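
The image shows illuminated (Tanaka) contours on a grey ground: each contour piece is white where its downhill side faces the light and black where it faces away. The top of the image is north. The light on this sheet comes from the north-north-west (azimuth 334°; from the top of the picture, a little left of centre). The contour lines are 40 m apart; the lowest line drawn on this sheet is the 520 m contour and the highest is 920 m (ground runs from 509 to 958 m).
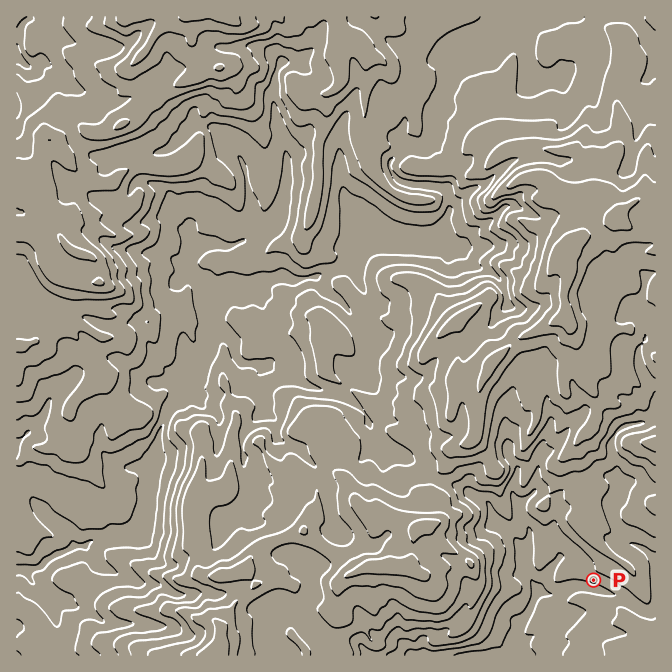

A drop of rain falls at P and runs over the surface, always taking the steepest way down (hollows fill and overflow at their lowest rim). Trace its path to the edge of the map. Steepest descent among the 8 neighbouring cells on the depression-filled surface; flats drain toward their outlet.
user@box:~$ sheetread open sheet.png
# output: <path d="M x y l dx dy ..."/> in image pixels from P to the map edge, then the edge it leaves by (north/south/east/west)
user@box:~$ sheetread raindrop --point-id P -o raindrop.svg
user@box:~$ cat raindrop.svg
<path d="M594 580l0 8-4-1-5 0-1-2-10 0-17 9-17 0-6 6-2 4 0 3-4 7-4 4 0 2-4 4-3 6 0 4-2 1 0 5-1 2 0 13"/>
exit: south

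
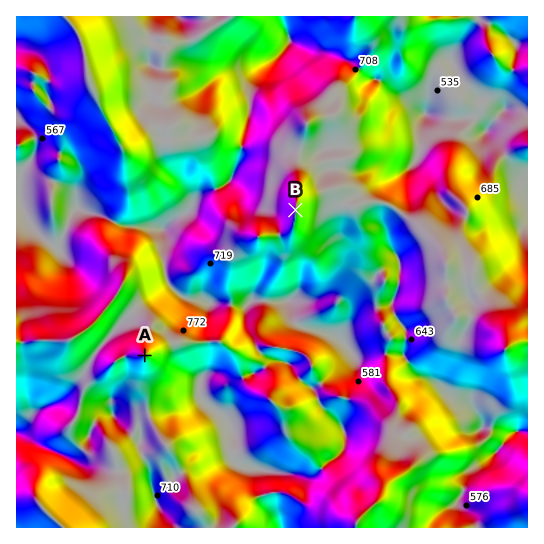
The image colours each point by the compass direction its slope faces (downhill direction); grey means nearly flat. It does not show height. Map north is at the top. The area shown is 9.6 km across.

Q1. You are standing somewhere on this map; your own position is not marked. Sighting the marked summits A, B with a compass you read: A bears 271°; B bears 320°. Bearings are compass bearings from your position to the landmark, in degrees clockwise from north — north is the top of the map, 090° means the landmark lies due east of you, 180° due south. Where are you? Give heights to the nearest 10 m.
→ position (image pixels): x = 421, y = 360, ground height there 640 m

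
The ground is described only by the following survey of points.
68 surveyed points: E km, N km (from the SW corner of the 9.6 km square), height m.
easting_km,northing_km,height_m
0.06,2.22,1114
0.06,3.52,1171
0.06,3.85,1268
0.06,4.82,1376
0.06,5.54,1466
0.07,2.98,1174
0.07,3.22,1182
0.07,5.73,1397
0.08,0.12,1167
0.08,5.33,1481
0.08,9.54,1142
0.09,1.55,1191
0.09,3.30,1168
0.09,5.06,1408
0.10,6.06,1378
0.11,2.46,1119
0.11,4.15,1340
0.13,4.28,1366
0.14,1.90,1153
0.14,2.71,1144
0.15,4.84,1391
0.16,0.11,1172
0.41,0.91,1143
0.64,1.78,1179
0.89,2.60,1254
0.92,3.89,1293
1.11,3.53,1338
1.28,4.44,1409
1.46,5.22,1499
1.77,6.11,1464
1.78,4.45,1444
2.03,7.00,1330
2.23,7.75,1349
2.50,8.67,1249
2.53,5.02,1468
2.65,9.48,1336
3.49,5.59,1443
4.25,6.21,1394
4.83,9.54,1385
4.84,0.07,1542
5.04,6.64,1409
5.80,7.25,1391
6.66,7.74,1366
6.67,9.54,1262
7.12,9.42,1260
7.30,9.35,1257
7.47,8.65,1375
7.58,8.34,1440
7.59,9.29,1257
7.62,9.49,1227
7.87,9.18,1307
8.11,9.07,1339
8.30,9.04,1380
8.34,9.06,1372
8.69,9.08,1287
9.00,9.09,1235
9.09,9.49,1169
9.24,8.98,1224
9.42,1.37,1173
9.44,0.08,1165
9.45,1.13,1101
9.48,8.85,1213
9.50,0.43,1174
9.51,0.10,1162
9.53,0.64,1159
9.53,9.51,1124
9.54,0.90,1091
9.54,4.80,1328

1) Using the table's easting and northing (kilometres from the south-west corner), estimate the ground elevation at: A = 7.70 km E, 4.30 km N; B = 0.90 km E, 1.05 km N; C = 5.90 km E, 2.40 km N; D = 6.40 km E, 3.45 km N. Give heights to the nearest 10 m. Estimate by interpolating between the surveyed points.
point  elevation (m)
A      1380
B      1190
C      1490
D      1530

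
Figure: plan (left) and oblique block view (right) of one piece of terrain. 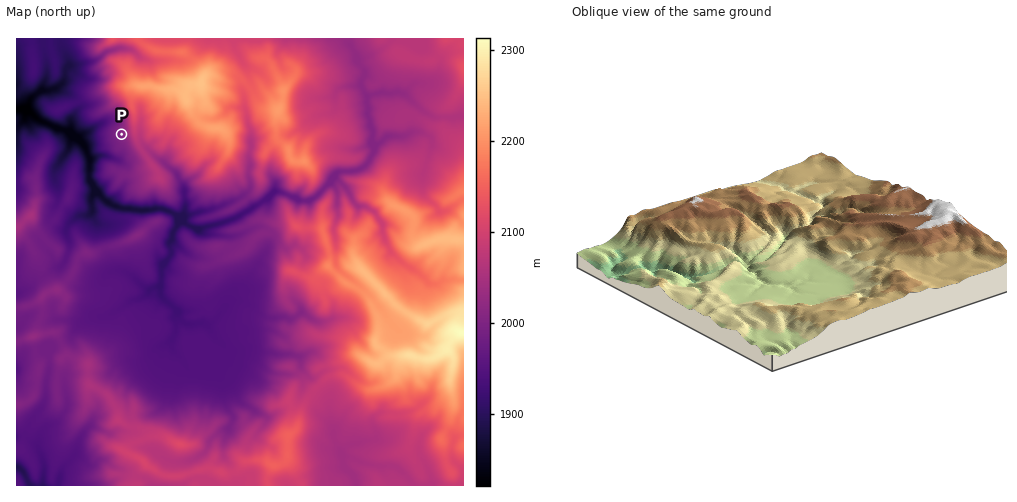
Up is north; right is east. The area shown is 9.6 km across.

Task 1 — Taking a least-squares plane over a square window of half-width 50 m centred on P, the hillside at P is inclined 7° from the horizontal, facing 246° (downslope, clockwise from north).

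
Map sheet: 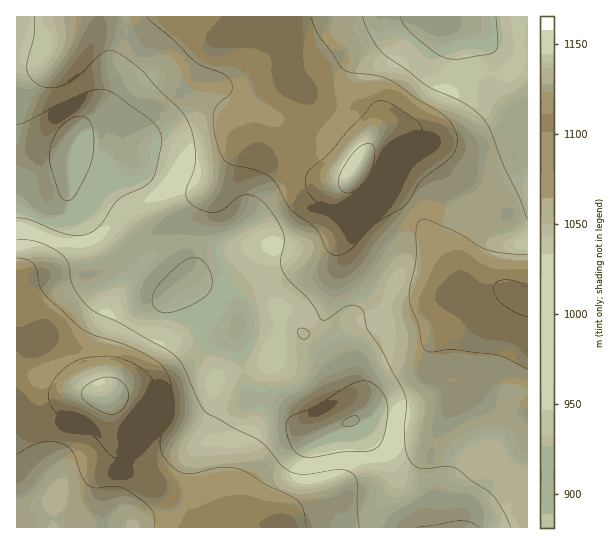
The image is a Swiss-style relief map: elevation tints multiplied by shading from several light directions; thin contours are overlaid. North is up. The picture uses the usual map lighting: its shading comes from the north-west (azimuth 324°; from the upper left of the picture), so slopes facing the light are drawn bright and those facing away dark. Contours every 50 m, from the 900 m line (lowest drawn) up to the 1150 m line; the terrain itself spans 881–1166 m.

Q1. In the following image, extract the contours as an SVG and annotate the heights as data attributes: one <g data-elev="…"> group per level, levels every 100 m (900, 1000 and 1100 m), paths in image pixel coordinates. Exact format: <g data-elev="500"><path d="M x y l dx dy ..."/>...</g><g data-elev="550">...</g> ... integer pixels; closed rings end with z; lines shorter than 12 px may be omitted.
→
<g data-elev="900"><path d="M345 426l-3-3 6-5 7-2 4 2-1 4-3 3z"/><path d="M67 201l-5-3-4-8-8-25 0-15 4-13 8-12 10-7 10-2 6 3 4 8 2 14-1 14-4 15-11 21-5 7z"/></g><g data-elev="1000"><path d="M359 527l-2-18 0-26-1-5-3-4-6-3-8-1-38 4-8-1-7-4-27-28-24-12-30-18-6-8-16-37-10-12-54-31-23-10-9-7-13-19-3-8-3-16-7-9-10-7-13-5-21-3"/><path d="M301 338l2 1 4-1 2-4 0-3-4-2-6 0-1 4z"/><path d="M527 219l-8-22-16-34-12-32-7-12-17-14-40-19-42-31-13-16-10-22"/><path d="M34 17l0 18-7 31 1 7 4 6 6 6 8 3 8 0 9-3 13-7 23-23 10-5 10 3 22 16 18 21 22 20 9 17 4 16 1 16-1 11-8 20 0 5 2 6 11 8 12 4 11-3 15-12 8-3 10 2 10 7 11 15 8 15 0 9-4 19 3 9 6 10 22 21 10 17 2 1 4-1 15-11 8-3 8 1 5 5 4 18 15 21 23 45 2 11-2 36 2 12 4 8 4 4 6 2 26-2 11 3 35 26 10 15 8 17"/></g><g data-elev="1100"><path d="M123 461l4-1 4-3 7-22 16-27 2-14-3-13-4-7-7-5-12-7-11-4-22-1-12 1-10 3-13 10-9 11-5 12 2 11 10 10 31 19 20 22z"/><path d="M527 287l-12-6-10-1-8 2-4 7 3 8 7 8 12 7 12 5"/><path d="M342 218l5 0 8-4 22-17 9-12 13-29 23-22 0-5-4-7-31-20-8-1-6 3-44 50-18 15-4 5-1 12 4 9 20 17z"/></g>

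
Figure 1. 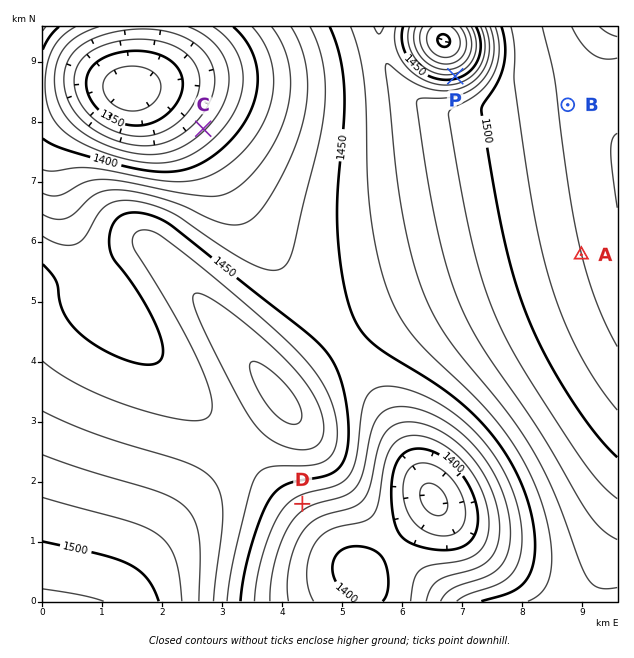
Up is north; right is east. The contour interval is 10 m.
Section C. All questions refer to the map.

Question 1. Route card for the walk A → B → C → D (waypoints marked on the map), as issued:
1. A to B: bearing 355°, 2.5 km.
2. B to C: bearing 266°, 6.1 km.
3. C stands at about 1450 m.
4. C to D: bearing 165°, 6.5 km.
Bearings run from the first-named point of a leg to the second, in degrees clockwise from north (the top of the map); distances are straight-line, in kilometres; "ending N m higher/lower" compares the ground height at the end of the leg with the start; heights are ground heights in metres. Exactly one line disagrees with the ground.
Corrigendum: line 3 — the height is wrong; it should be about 1380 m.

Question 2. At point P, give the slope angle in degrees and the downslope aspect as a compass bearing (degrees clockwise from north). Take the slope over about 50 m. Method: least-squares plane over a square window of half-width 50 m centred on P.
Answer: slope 7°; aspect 345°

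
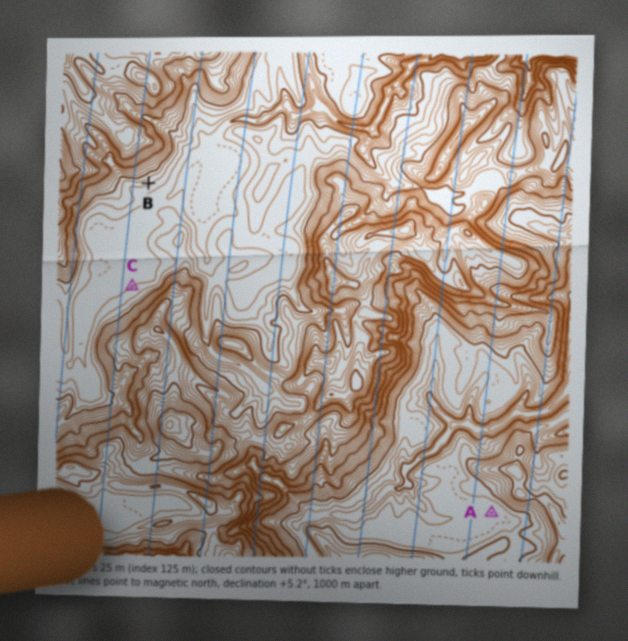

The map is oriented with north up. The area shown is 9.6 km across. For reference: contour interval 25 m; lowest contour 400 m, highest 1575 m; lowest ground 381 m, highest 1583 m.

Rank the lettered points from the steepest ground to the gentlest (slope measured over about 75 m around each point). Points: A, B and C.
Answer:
B C A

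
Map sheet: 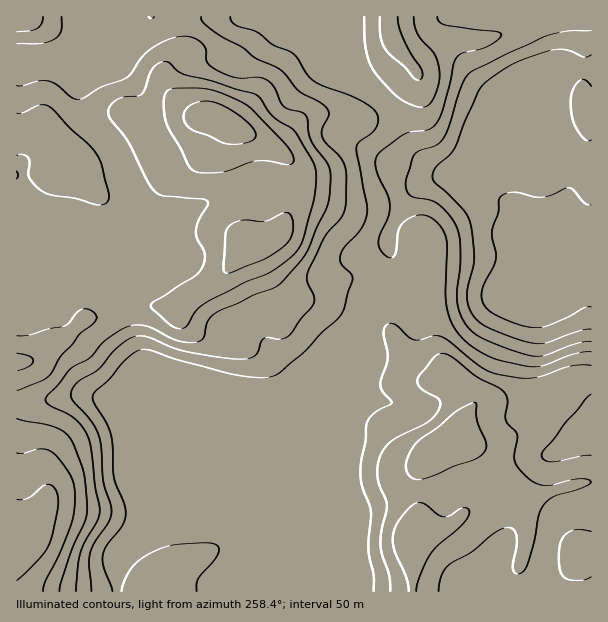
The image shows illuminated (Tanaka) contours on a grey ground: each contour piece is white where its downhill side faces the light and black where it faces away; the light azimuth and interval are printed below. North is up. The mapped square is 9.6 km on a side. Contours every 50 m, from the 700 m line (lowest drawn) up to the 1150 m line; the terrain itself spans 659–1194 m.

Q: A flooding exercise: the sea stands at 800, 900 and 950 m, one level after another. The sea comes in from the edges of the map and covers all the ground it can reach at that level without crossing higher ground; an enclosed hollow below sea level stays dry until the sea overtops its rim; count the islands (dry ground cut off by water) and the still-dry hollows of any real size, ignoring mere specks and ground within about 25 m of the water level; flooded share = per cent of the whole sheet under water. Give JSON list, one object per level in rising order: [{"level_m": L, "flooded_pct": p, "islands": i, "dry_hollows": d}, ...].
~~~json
[{"level_m": 800, "flooded_pct": 13, "islands": 0, "dry_hollows": 0}, {"level_m": 900, "flooded_pct": 42, "islands": 0, "dry_hollows": 0}, {"level_m": 950, "flooded_pct": 57, "islands": 0, "dry_hollows": 0}]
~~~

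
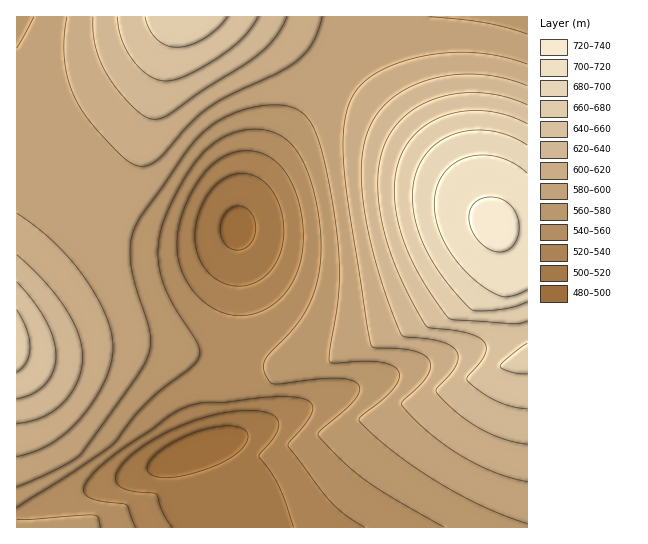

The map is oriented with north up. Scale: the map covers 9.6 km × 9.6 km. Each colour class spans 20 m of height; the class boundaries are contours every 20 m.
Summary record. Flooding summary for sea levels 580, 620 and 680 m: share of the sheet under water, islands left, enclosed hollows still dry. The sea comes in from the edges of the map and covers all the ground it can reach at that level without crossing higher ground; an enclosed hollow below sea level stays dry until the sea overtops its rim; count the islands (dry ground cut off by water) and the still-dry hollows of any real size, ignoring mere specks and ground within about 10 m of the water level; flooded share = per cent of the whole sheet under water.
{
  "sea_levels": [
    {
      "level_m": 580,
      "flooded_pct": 38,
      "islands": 0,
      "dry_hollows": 0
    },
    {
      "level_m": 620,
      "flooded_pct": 74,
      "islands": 0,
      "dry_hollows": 0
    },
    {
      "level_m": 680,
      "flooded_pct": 93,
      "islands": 0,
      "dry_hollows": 0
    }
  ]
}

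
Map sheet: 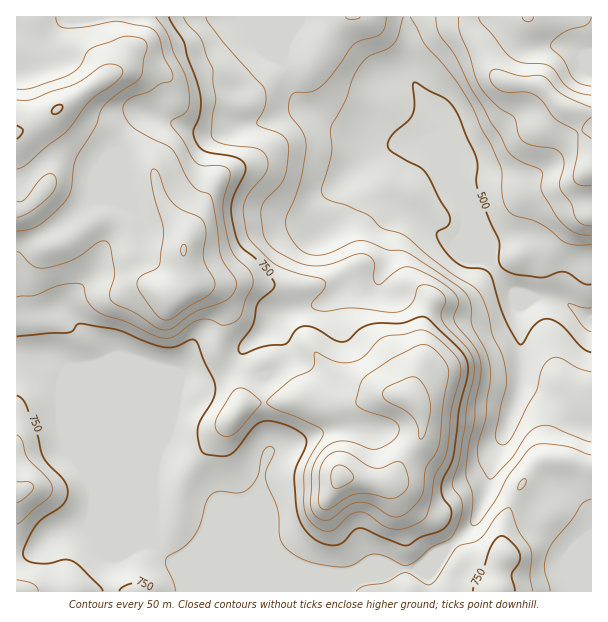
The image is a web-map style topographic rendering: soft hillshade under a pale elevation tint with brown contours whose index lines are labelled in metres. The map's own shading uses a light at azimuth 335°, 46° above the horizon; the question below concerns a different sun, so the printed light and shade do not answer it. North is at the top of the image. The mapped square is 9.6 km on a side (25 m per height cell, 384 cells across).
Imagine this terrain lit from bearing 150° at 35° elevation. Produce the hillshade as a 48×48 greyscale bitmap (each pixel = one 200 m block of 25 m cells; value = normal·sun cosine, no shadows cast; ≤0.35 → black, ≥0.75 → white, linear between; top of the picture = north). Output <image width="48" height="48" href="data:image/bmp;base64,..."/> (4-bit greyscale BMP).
<image width="48" height="48" href="data:image/bmp;base64,Qk32BAAAAAAAAHYAAAAoAAAAMAAAADAAAAABAAQAAAAAAIAEAAATCwAAEwsAABAAAAAAAAAAAAAAABEREQAiIiIAMzMzAERERABVVVUAZmZmAHd3dwCIiIgAmZmZAKqqqgC7u7sAzMzMAN3d3QDu7u4A////AFZ2Z3ZVZ4mIiIiIiIiIiIZndnZViqmZmFVmZ3ZVZ4mIiIiIiJmZmIiIdndWm7qZiHZVZ4h2eJmIiIiIiZq7qZq7l2Zmm7upiKh2Z4iIiJmYiIiIiazMu7vNymVEeJu6mNuYeIiIiJqpiIiIiaztzM3e7rUiV4q7qe3KmYiIiImpiIiId63+283u3uoxWJmrqu7tupiIiImpmIiIdXz/7L3uysxxSJmaqt7typiIiImqmZiIYzjv/czeyZuTOKmZmpu7qZiIiHiqqZmIYxSu7Lu93JmVFpqZmmd3iZiIiHeruqmHYxN6qIir39qWEnqqqXZniIiIiHaKu7qXUQA2ZVab7/yXIDiZmJiIiIiIiHZ5vMuYYwADRUR73/64QARVVZmZmIiIiIdnre26l0ETVlRZze7aYhIzRYmZiIiIiIdle+/cu6hniIdovd7slCRWZ4mZiIiIiIdkNs7tzLqqqrqZvd3ctkVoiYmZiIiIiIh1M3q6qpmZmqqqrO7cyEV4mYiZiIiIiIh3U0d2V3d3d3eInO/syVV4iIiZiIiIiIh3dlZ2RFZ2VVVnm9/sumVnd4mZmZiImZmHmGeIZWZlQ0RXibzLqXVmZpmaqqmZq7uYmoZndndlQ0RFd3iqmXZmZru7u7urze64i6hVZmZlREQ0VUV5mHZndszLqrzMzf/qi9uGVEVmUzIiREaJmGZnd6qqqr3cvP/+u8yoZEVlQyESWJmql2VmeaqpmavLqr//7MzKmHdlVDMje8upmHZnm7vLqHiZmIvv7d3buqmHZlZVaJiJmZmZq6vMuXZndmiru7y6mImYiHZlMzR5q6u7qqvNy5ZnZWeZmImGVDRomXVDIjRoq7u7qZrN3Kh3dmiqmGZlQyEUaHVDNGd4iqqrqpmbzLl3hmeruXVmZlMRNFVFZ4iId5mrzcqIm8qIh2aLupiIiIdTNFVXiZiIiIma3u25iKqYiHZpuqqqmZmGZnZ4mZmImaqqvL3cmImYiHZnq7u7upmIeIiJmZmIiqqYiInNuYiIiId3rdzMy6iHeImZmIiHeZmImXecypiIiIh2ne3dzLmHd4iJmIiHZ4h3q5d6upiIiJl2at3MzLuod3iIiIh2Z4hkebqJupiId4l1NYqru7uph3iIiIh3eaqFRcyqu6mIdniFMjaJq7qqmIiIiIiHibuoZbzMy7qYZmeYZERnmqqqmZmYiIiIiKu5h5rN3LqXZnm7mHdmeJmqqZmZmIiIiImqmGeb3cqZiJvcuqqZiJqqqpmZmYh4mYiaqTNHre3MuqvMuqqrqqu7qpmZmYiJq6mHZhEBSd//3Lu6qpiaq8u7qZmZmZiJu6mFMkMQE3vu3LqZqZiJqrzMupmZmYd4iHd2VYdkMjaby6mZmYh4mavMy6qZmYdmZTNXiJmHZDRoq5iZh4iIiIq83cupmYd2ZlRYmZmHdURWipmZh4iIh3ms3dypmYh3iZmZqomXZUREV4iIiIiIiHibzdyoiIh4iau7qomYZlQzNXd3eIiIiHeKzdyod4iIiau7ug=="/>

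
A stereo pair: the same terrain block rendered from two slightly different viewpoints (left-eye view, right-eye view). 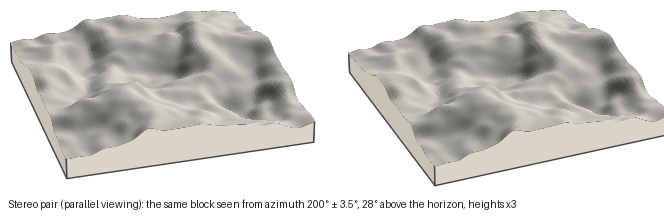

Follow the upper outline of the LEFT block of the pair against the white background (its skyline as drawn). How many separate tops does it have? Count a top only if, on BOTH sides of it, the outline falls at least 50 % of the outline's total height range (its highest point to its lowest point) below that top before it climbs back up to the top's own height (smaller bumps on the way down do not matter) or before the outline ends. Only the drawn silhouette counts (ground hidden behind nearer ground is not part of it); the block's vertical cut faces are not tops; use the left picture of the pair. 0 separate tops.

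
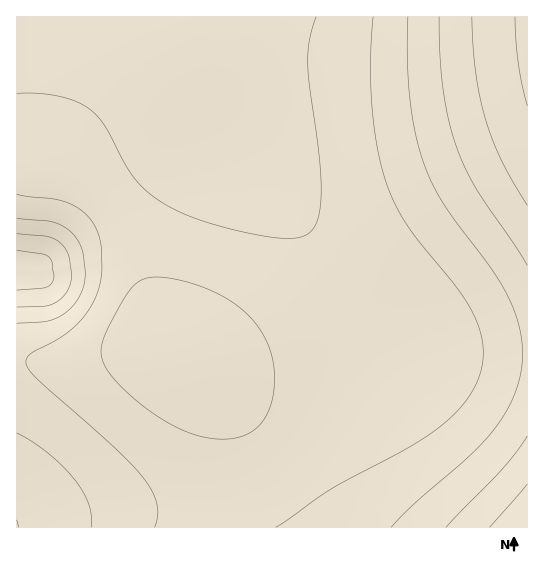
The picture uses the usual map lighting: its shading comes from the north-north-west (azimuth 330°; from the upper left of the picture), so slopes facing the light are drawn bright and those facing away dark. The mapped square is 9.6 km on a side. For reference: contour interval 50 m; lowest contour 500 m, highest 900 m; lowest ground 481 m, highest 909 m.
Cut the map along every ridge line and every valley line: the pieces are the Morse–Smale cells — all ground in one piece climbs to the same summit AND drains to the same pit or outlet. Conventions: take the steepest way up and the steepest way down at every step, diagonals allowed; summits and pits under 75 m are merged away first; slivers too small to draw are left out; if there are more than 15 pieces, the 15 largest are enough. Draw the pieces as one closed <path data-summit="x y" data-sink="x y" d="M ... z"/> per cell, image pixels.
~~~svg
<path data-summit="527 23" data-sink="17 274" d="M527 16l-510 0-1 345 59 2 70-15 18 0 12 3 18 9 24 23 31 38 32 44 5 2 50-48 18-22 27-40 5-14 0-3 4 4 10 4 28 4 100 1z"/><path data-summit="527 527" data-sink="17 274" d="M386 341l-14 29-29 40-45 46-15 11 34 48 12 13 198 0 1-174-101-2-28-4z"/><path data-summit="527 23" data-sink="17 527" d="M163 348l-28 1-60 14-59-1 1 165 42-8 123-14 36-6 28-10 19-9 18-13-35-46-37-44-26-22z"/><path data-summit="527 527" data-sink="17 527" d="M283 468l-37 21-40 12-147 18-34 5-9 3 311 1z"/>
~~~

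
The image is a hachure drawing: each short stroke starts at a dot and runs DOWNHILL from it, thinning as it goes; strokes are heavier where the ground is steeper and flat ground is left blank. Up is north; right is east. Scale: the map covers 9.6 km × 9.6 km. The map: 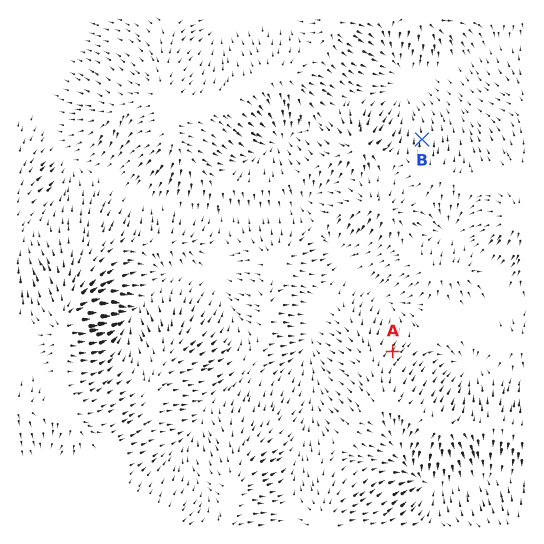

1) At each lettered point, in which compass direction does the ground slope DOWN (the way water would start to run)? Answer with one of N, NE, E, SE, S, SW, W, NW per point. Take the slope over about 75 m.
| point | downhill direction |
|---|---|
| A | NE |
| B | N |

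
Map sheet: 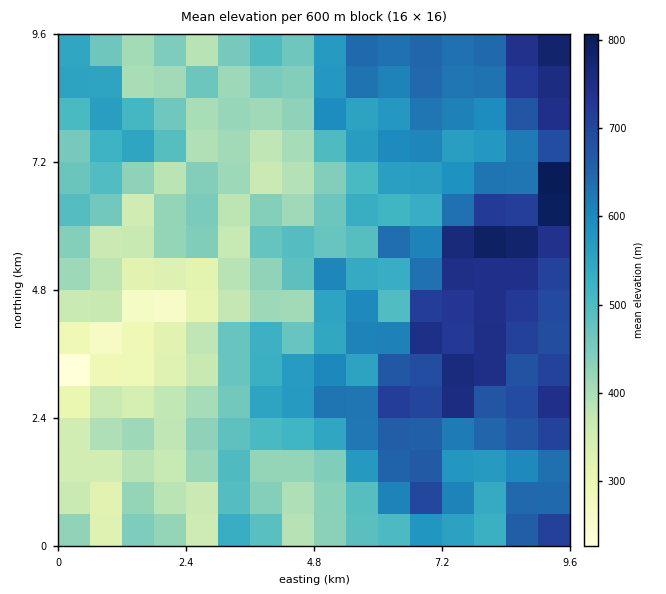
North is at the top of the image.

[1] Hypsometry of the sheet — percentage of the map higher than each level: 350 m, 91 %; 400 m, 77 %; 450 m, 64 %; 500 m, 53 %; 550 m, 44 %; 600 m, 32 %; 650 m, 21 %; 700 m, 13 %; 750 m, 6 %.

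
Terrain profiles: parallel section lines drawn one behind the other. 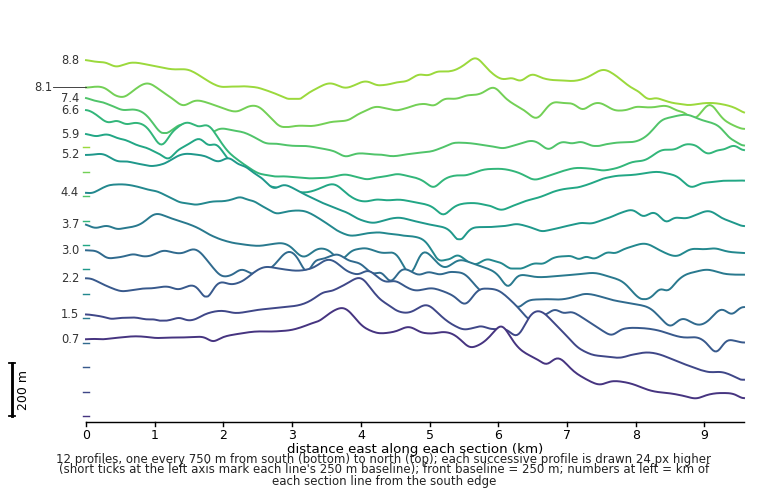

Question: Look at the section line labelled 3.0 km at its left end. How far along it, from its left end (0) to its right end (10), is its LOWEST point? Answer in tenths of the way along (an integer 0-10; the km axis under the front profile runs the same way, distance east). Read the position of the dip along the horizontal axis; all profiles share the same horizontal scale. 9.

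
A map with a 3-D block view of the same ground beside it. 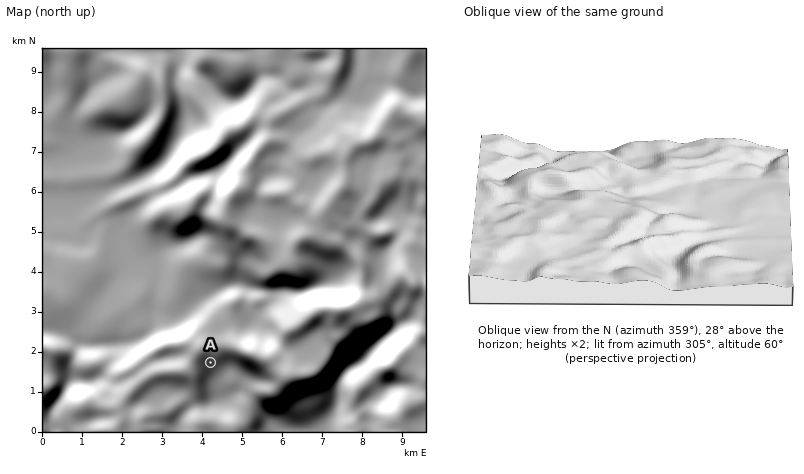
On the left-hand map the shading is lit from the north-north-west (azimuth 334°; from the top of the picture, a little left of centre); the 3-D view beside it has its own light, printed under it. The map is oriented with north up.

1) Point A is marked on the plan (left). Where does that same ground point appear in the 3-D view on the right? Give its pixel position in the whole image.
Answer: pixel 653 166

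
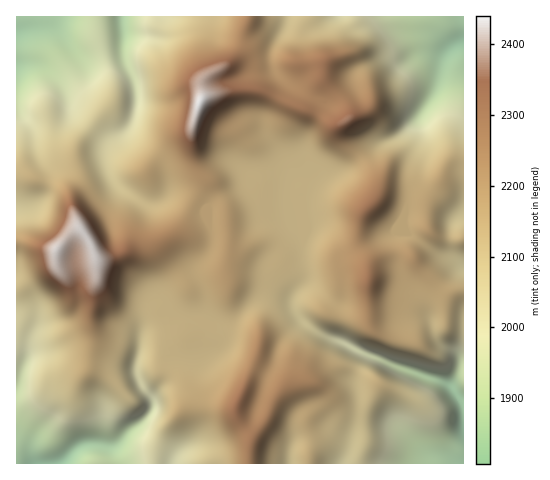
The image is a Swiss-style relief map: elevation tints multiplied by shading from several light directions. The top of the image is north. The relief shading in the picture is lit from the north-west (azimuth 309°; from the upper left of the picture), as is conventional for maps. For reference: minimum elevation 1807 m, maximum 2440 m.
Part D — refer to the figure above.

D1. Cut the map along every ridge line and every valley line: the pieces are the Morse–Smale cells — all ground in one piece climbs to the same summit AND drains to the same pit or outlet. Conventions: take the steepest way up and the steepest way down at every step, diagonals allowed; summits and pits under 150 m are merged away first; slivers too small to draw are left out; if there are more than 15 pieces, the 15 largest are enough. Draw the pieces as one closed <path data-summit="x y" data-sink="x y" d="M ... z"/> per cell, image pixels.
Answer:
<path data-summit="201 102" data-sink="463 431" d="M256 90l-20 0-32 8-4 4-8 27 3 33 4 10 12 11 15 32 1 41-2 15 3 10 2 21 4 11 4 3 14-14 8-5 24 3 7 4 7 14 16 12 53 25-5 6-6 20 3 14 1 25-16 44 119 0 1-172-18 0-6-3-34-36-17 0-14 6-7 7 0 8-2-11-8-18 0-17 7-19 8-7 3-7 0-14-4-9-26-27-6-11-1-10-9-2-14-9z"/><path data-summit="201 102" data-sink="463 41" d="M463 16l-215 0-8 33-3 6-12 11-19 11-4 6 0 17 5-4 22-5 27-1 49 19 4-4 13-28 26 38 0 3-9 7 1 9 6 11 26 27 4 9-1 18 16-2 28 5 7 4 0 21 2 2-12 9-4 8-2 9 7 11 29 26 18-1z"/><path data-summit="82 231" data-sink="36 463" d="M194 203l-3 0-12 25-5 5-21 11-33 9-15 7-9-1-5-16-10-13-11 4-14 16-34-10-6 1 1 223 42 0 17-16 7-4 32 1 35-32 3-11-12-17-6-14 7-39 27-17 31 3 2-24-10-23 17-21 2-20-5-19z"/><path data-summit="201 102" data-sink="17 31" d="M246 16l-229 0-1 47 19 0 18 9 7 9 11 27 32 26 9 2-5 3-3 8 0 13 6 19 10 10 25 14 10 0 11-7 12 0 14 6 11-22 0-5-8-13-3-12 0-21 11-32-1-14 4-6 19-11 12-11 3-6 7-27z"/><path data-summit="236 405" data-sink="36 463" d="M238 317l-10 8-14 4 4 15-2 5-8 5-15 4-17-1-16-9-17 0-5 5-3 18 6 14 12 17 0 7-9 12-14 9-13 14-5 2 5 18 192-1 1-29-4-9 3-19-5-16-4-6-5-2-9 3-9 8-13 28-12 17-15-22-2-9 21-49 4-18-4-10z"/><path data-summit="82 231" data-sink="17 31" d="M35 63l-19 1 0 40 16 26 3 15 11 21 2 10-4 14-7 11-8 5-13 2 0 31 40 11 14-16 11-4 10 13 5 16 9 1 15-7 33-9 21-11 5-5 13-26-14-6-12 0-11 7-10 0-25-14-10-10-6-19 0-13 3-8 5-3-9-2-25-19-7-7-6-18-8-14-12-10z"/><path data-summit="236 405" data-sink="463 431" d="M273 297l-13 0-4 3-18 16 18 14 4 10-4 18-21 49 2 9 15 22 12-17 13-28 9-8 12-3 6 8 5 16-3 8 0 11 4 9-1 29 34 1 7-12 10-32-1-25-3-14 6-20 5-6-53-25-17-14-7-14z"/><path data-summit="201 102" data-sink="36 463" d="M203 176l-11 25 14 10 5 19-2 20-17 21 10 23-2 24-25-3-11 2-22 15-2 19 3-3 17 0 13 8 14 2 21-4 8-5 2-5-2-14-3-2 10 0 15-12-8-14-2-21-3-10 2-15-1-41-15-32z"/><path data-summit="201 102" data-sink="36 463" d="M391 197l-13 0-13 12-6 14-1 22 8 18 2 11 2-10 12-9 15-3 13 3 6-17 12-9-2-2 0-21-3-3z"/><path data-summit="201 102" data-sink="17 31" d="M17 105l-1 102 9 0 9-3 6-7 5-10 3-18-12-21-4-18z"/><path data-summit="201 102" data-sink="36 463" d="M322 77l-17 32 34 15 7-4 2-5z"/><path data-summit="201 102" data-sink="36 463" d="M101 444l-18 0-7 4-17 15 57 1 0-5-4-12z"/>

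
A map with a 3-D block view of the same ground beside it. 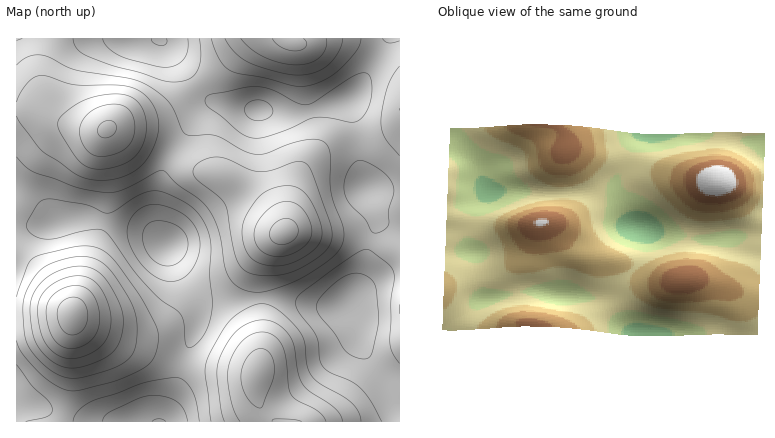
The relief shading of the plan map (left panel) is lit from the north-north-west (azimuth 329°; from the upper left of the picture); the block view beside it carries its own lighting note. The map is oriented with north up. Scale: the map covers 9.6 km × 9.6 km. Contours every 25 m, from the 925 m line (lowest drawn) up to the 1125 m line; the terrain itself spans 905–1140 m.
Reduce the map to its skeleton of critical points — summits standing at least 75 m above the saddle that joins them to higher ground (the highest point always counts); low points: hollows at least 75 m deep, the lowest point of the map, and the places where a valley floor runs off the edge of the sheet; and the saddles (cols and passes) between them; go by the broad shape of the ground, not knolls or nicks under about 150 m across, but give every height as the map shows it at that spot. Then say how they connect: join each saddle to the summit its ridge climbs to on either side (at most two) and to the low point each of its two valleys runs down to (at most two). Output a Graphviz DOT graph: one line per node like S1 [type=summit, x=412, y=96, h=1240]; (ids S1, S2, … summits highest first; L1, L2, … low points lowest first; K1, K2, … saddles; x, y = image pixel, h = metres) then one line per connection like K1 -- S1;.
graph terrain {
  S1 [type=summit, x=72, y=314, h=1140];
  S2 [type=summit, x=284, y=232, h=1109];
  S3 [type=summit, x=106, y=130, h=1104];
  S4 [type=summit, x=258, y=372, h=1087];
  S5 [type=summit, x=294, y=44, h=1079];
  L1 [type=low, x=166, y=246, h=905];
  K1 [type=saddle, x=172, y=152, h=1005];
  K2 [type=saddle, x=260, y=298, h=998];
  K3 [type=saddle, x=356, y=138, h=981];
  K4 [type=saddle, x=198, y=86, h=979];
  K5 [type=saddle, x=182, y=364, h=978];
  K1 -- S2;
  K1 -- S3;
  K1 -- L1;
  K2 -- S2;
  K2 -- S4;
  K2 -- L1;
  K3 -- S2;
  K3 -- S5;
  K3 -- L1;
  K4 -- S3;
  K4 -- S5;
  K4 -- L1;
  K5 -- S1;
  K5 -- S4;
  K5 -- L1;
}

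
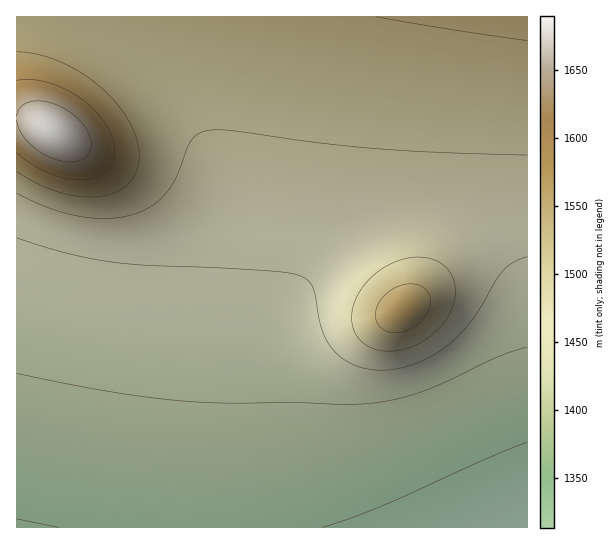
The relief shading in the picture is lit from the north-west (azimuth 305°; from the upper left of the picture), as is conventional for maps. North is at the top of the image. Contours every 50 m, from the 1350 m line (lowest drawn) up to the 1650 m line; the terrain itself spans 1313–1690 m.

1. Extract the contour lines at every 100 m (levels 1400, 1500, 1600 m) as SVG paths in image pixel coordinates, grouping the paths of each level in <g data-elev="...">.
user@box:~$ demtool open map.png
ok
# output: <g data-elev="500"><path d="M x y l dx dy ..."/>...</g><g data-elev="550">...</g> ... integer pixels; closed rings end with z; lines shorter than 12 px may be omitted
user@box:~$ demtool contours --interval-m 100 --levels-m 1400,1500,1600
<g data-elev="1400"><path d="M17 373l90 18 71 10 45 2 67-1 71 2 29-4 29-8 26-10 52-25 30-10"/></g><g data-elev="1500"><path d="M378 350l17 1 18-5 17-9 13-14 9-16 3-16-3-14-9-12-9-5-9-3-11 0-11 2-12 5-10 6-18 16-5 9-5 11-1 11 1 9 3 9 6 7 7 5z"/><path d="M17 193l32 15 30 8 30 2 25-4 17-8 13-11 12-17 15-38 8-7 14-3 21 1 83 12 60 6 62 3 88 3"/></g><g data-elev="1600"><path d="M17 153l14 11 16 8 18 6 16 2 14-3 11-5 7-10 2-11-3-13-6-13-11-14-14-12-16-10-18-7-16-2-14 0"/></g>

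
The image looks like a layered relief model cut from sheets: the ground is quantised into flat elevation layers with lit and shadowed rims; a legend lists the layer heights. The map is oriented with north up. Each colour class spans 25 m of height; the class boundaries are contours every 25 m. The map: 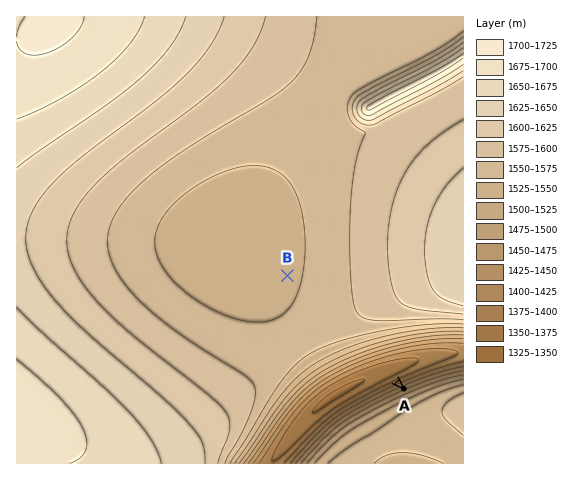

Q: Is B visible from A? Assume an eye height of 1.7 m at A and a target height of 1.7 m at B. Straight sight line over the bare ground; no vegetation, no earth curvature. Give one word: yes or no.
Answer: no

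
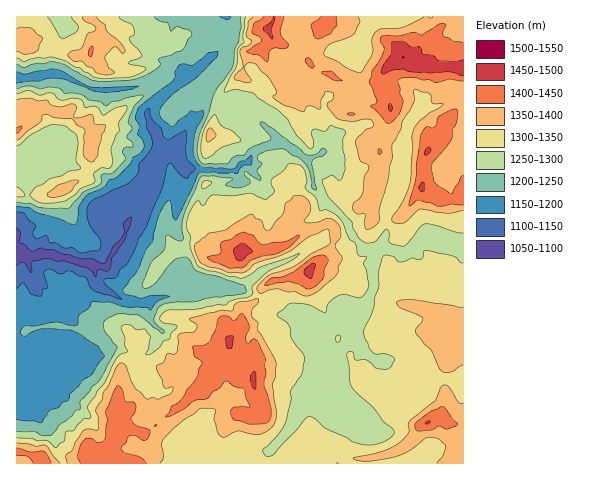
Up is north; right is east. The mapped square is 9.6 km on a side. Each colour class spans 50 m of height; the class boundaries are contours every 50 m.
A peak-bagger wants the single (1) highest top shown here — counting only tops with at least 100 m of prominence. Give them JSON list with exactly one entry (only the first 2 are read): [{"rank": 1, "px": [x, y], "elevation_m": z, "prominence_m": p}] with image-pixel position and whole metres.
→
[{"rank": 1, "px": [403, 57], "elevation_m": 1500, "prominence_m": 435}]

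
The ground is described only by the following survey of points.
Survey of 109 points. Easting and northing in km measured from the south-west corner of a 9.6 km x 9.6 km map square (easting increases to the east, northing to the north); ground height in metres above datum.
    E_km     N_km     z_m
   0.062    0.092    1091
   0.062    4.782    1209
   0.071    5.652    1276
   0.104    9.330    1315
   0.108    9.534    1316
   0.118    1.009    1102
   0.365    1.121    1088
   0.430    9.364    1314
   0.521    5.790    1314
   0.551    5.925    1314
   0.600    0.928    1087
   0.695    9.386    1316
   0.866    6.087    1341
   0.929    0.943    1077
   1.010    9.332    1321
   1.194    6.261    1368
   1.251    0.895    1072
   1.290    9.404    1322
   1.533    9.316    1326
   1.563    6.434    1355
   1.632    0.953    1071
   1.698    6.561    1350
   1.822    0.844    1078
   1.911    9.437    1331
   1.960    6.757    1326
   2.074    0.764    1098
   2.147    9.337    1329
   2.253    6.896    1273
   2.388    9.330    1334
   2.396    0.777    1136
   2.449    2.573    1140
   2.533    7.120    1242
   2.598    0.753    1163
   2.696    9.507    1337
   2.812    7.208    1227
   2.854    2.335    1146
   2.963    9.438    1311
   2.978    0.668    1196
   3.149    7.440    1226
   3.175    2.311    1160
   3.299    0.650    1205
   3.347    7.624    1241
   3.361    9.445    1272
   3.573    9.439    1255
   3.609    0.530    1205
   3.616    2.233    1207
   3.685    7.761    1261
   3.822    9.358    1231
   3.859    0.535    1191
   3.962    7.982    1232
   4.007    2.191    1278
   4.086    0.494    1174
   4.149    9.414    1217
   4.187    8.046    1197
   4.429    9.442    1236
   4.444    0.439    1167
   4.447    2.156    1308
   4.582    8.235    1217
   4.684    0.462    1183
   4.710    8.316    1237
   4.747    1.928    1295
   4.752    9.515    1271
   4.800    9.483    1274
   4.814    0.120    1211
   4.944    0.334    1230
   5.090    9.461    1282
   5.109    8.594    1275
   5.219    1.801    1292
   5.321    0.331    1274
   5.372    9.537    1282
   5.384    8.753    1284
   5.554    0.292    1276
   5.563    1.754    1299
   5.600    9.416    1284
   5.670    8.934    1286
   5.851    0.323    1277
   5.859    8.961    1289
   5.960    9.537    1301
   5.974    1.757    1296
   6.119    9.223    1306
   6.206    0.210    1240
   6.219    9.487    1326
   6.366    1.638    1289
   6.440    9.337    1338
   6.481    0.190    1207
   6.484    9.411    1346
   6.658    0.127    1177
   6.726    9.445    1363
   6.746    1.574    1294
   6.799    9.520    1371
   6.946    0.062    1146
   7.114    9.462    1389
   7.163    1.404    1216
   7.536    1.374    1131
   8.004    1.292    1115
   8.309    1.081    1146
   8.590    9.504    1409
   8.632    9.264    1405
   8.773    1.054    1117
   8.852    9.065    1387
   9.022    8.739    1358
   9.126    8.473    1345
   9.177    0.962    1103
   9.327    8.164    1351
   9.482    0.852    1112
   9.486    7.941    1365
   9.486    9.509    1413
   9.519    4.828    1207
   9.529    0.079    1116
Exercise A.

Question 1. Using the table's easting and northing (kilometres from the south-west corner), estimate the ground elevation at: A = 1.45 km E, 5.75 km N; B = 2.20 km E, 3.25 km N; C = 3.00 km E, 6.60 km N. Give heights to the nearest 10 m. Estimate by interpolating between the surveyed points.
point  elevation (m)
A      1280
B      1160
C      1240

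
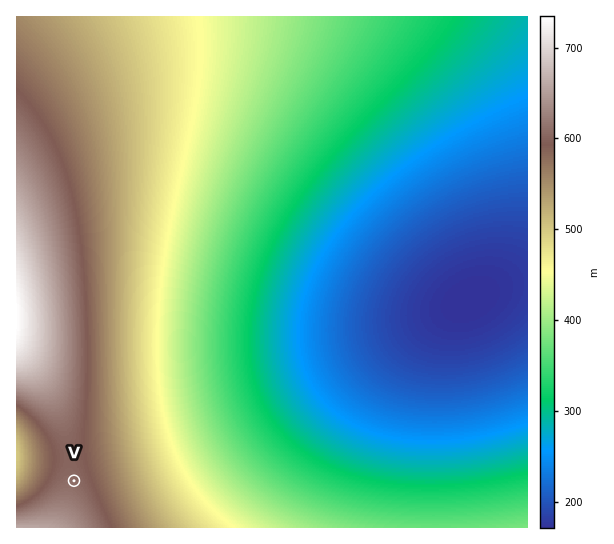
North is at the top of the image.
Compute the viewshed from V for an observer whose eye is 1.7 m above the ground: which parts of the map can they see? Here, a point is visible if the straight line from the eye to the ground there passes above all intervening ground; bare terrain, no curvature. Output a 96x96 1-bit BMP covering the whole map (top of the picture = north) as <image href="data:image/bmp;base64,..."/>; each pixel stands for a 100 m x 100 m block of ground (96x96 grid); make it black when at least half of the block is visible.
<image width="96" height="96" href="data:image/bmp;base64,Qk2+BAAAAAAAAD4AAAAoAAAAYAAAAGAAAAABAAEAAAAAAIAEAAATCwAAEwsAAAIAAAAAAAAA////AAAAAAD//AAAAAAAAAAP////+AAAAAAAAAAH////+AAAAAAAAAAB//8f+AAAAAAAAAAA//8H+AAAAAAAAAAAf/8B+AAAAAAAAAAAP/8A+AAAAAAAAAAAH/8AeAAAAAAAAAAAB/8AeAAAAAAAAAAAA/8AeAAAAAAAAAAAAf8AeAAAAAAAAAAAAf8AeAAAAAAAAAAAAP8A+AAAAAAAAAAAAH8A+AAAAAAAAAAAAD8B/AAAAAAAAAAAAB8D/AAAAAAAAAAAAA8D/AAAAAAAAAAAAA8H/AAAAAAAAAAAAAcP/AAAAAAAAAAAAAMf/AAAAAAAAAAAAAM//AAAAAAAAAAAAAH//AAAAAAAAAAAAAH//AAAAAAAAAAAAAD//AAAAAAAAAAAAAD//AAAAAAAAAAAAAD/+AAAAAAAAAAAAAD/+AAAAAAAAAAAAAD/+AAAAAAAAAAAAAD/8AAAAAAAAAAAAAD/8AAAAAAAAAAAAAD/4AAAAAAAAAAAAAD/4AAAAAAAAAAAAAD/wAAAAAAAAAAAAAD/gAAAAAAAAAAAAAD/AAAAAAAAAAAAAAD8AAAAAAAAAAAAAAD4AAAAAAAAAAAAAADgAAAAAAAAAAAAAAAAAAAAAAAAAAAAAAAAAAAAAAAAAAAAAAAAAAAAAAAAAAAAAAAAAAAAAAAAAAAAAAAAAAAAAAAAAAAAAAAAAAAAAAAAAAAAAAAAAAAAAAAAAAAAAAAAAAAAAAAAAAAAAAAAAAAAAAAAAAAAAAAAAAAAAAAAAAAAAAAAAAAAAAAAAAAAAAAAAAAAAAAAAAAAAAAAAAAAAAAAAAAAAAAAAAAAAAAAAAAAAAAAAAAAAAAAAAAAAAEAAAAAAAAAAAAAAAEAAAAAAAAAAAAAAAMAAAAAAAAAAAAAAAcAAAAAAAAAAAAAAA8AAAAAAAAAAAAAAB8AAAAAAAAAAAAAAD8AAAAAAAAAAAAAAP8AAAAAAAAAAAAAAf8AAAAAAAAAAAAAB/8AAAAAAAAAAAAAH/8AAAAAAAAAAAAAf/8AAAAAAAAAAAAB//8AAAAAAAAAAAAP//8AAAAAAAAAAAD///8AAAAAAAAAAH////8AAAAAP/////////8AAAAA//////////8AAAAB//////////8AAAAD//////////8AAAAD//////////8AAAAD//////////8AAAAH//////////8AAAAH//////////8AAAAH//////////8AAAAH//////////8AAAAH//////////8AAAAH//////////8AAAAH//////////8AAAAH//////////8AAAAH//////////8AAAAH//////////8AAAAH//////////8AAAAH//////////8AAAAH//////////8AAAAH//////////8AAAAH//////////8AAAAD//////////8AAAAD//////////8AAAAD//////////8AAAAD//////////8AAAAD//////////8AAAAD//////////8AAAAB//////////8="/>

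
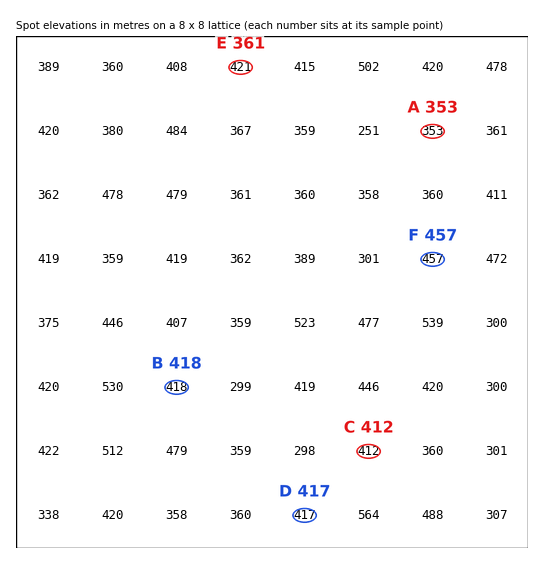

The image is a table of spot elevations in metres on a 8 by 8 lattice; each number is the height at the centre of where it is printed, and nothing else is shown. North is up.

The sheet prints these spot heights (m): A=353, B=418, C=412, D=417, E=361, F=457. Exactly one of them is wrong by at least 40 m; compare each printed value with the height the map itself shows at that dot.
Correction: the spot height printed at E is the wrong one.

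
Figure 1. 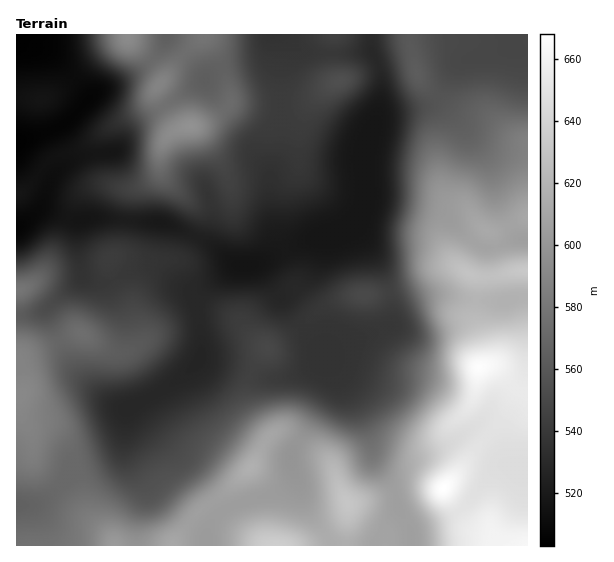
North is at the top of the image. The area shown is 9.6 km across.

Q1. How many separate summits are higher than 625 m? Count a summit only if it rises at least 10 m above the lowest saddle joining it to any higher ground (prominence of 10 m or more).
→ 3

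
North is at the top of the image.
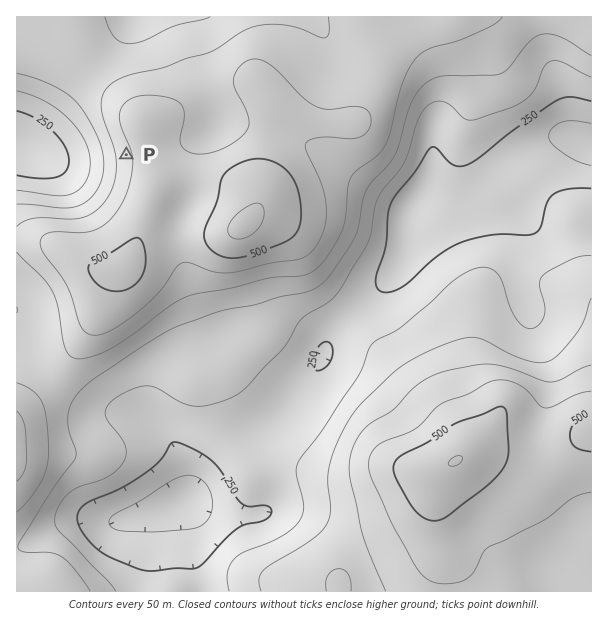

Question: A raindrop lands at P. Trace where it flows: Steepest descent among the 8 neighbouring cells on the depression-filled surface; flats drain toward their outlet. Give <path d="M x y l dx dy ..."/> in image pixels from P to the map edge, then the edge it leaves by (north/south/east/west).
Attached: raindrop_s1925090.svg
<path d="M126 155l-91 0-18-9"/>
exit: west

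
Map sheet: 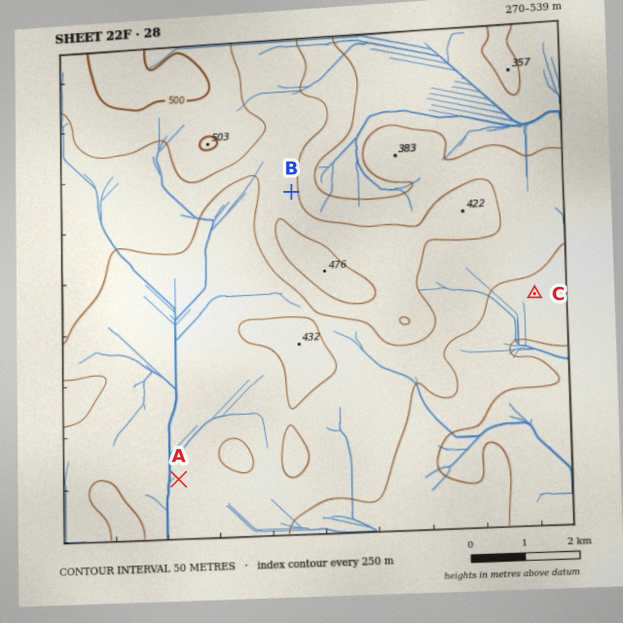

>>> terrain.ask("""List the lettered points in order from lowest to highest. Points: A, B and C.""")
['C', 'A', 'B']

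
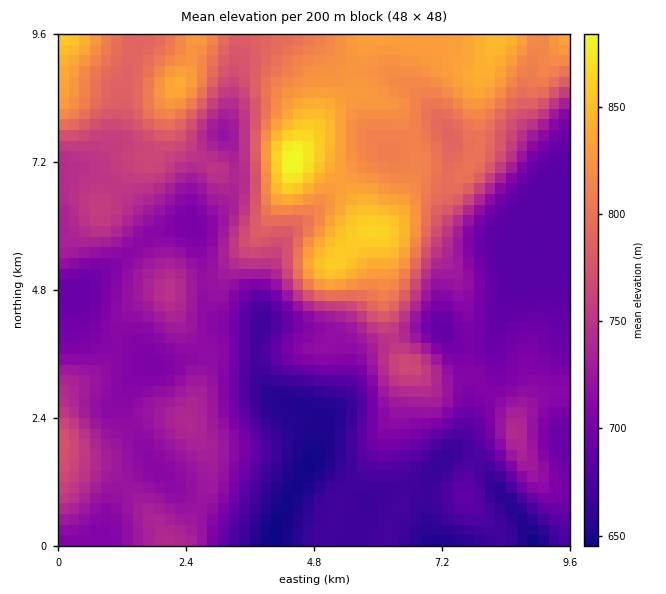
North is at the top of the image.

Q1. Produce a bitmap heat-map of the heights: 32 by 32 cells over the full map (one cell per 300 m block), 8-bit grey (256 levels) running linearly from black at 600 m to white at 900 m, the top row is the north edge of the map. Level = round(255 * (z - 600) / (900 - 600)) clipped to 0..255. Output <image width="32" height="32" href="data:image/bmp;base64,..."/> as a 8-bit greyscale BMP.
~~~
<image width="32" height="32" href="data:image/bmp;base64,Qk02CAAAAAAAADYEAAAoAAAAIAAAACAAAAABAAgAAAAAAAAEAAATCwAAEwsAAAABAAAAAAAAAAAAAAEBAQACAgIAAwMDAAQEBAAFBQUABgYGAAcHBwAICAgACQkJAAoKCgALCwsADAwMAA0NDQAODg4ADw8PABAQEAAREREAEhISABMTEwAUFBQAFRUVABYWFgAXFxcAGBgYABkZGQAaGhoAGxsbABwcHAAdHR0AHh4eAB8fHwAgICAAISEhACIiIgAjIyMAJCQkACUlJQAmJiYAJycnACgoKAApKSkAKioqACsrKwAsLCwALS0tAC4uLgAvLy8AMDAwADExMQAyMjIAMzMzADQ0NAA1NTUANjY2ADc3NwA4ODgAOTk5ADo6OgA7OzsAPDw8AD09PQA+Pj4APz8/AEBAQABBQUEAQkJCAENDQwBEREQARUVFAEZGRgBHR0cASEhIAElJSQBKSkoAS0tLAExMTABNTU0ATk5OAE9PTwBQUFAAUVFRAFJSUgBTU1MAVFRUAFVVVQBWVlYAV1dXAFhYWABZWVkAWlpaAFtbWwBcXFwAXV1dAF5eXgBfX18AYGBgAGFhYQBiYmIAY2NjAGRkZABlZWUAZmZmAGdnZwBoaGgAaWlpAGpqagBra2sAbGxsAG1tbQBubm4Ab29vAHBwcABxcXEAcnJyAHNzcwB0dHQAdXV1AHZ2dgB3d3cAeHh4AHl5eQB6enoAe3t7AHx8fAB9fX0Afn5+AH9/fwCAgIAAgYGBAIKCggCDg4MAhISEAIWFhQCGhoYAh4eHAIiIiACJiYkAioqKAIuLiwCMjIwAjY2NAI6OjgCPj48AkJCQAJGRkQCSkpIAk5OTAJSUlACVlZUAlpaWAJeXlwCYmJgAmZmZAJqamgCbm5sAnJycAJ2dnQCenp4An5+fAKCgoAChoaEAoqKiAKOjowCkpKQApaWlAKampgCnp6cAqKioAKmpqQCqqqoAq6urAKysrACtra0Arq6uAK+vrwCwsLAAsbGxALKysgCzs7MAtLS0ALW1tQC2trYAt7e3ALi4uAC5ubkAurq6ALu7uwC8vLwAvb29AL6+vgC/v78AwMDAAMHBwQDCwsIAw8PDAMTExADFxcUAxsbGAMfHxwDIyMgAycnJAMrKygDLy8sAzMzMAM3NzQDOzs4Az8/PANDQ0ADR0dEA0tLSANPT0wDU1NQA1dXVANbW1gDX19cA2NjYANnZ2QDa2toA29vbANzc3ADd3d0A3t7eAN/f3wDg4OAA4eHhAOLi4gDj4+MA5OTkAOXl5QDm5uYA5+fnAOjo6ADp6ekA6urqAOvr6wDs7OwA7e3tAO7u7gDv7+8A8PDwAPHx8QDy8vIA8/PzAPT09AD19fUA9vb2APf39wD4+PgA+fn5APr6+gD7+/sA/Pz8AP39/QD+/v4A////AF5dW11lcXd2b11IOi0nKzU7Ojo6PTkxLS8yNzs0KTE/aWNeX2dydG9rYE4+MCgqMzs7Ojo8OzUzOT5APDEuPEZ5b2RianBsZmhmV0U2KykwOTs5ODs8ODlCSEM1MD9PUIZ6bGdqaGNiZ2pfTDsvKSw0Ojo5Ojw5OkRKPzI/V15WjYFzbGdiYGJobWRSQTQrKC01PD8/Pjo3PUU8O1ZpYVWRhXZtZWBiZ21wZ1hHOC4oKTE9SEtIQjk3PkBNam1cUJOFc2lkYmduc3FoWUc4MCsqMD5QV1VPRDs+SF91a1dOjHtqZGNlbXV2b2NTQDQvLSwvPFJfX1xWS0ZPZXdrWFB/cWVgYmduc3VtXUo4Ly0tLS85UGRoaWhdUVZib2pdWHhwZl9eYmVrcmtaRjUvLzE0Nj1TbHV3dGVZW1xiZGFfcm5nYFxbXGJqZ1tGNzg9QkZISl15h4d6ZFxcV1teXVtkY2JgXFpaXmJjXEg9RVFYXFtbZ4COiXNcWldTWFtYU1hZXF9cW19jY2JcST1IWGFkY2RufoFzXFJXU1BVWFRPVFRZX19gZ2xmYFtIO0JRXGJlbHuFeWFOTldSTVFTUU1RUVZfZGhydGhhXUo9QlJjb3Z/k5yIaFJUXFNLS0xMS05OVF5ncHt6aWRiUkdPaIicoKGqr515Xl5iVEpHSEhJUE9TXGdxe3lqZmpiXWaHscjKwLu8r4lqaGZVSUZGRkdhW1hbY2tycWZmcnl6fJjC2NvTy8rAmndvZFFIRkVGRnBtaGNhY2ZkXmJ2i5CLmbzU29vY2M2rhnNfTkdFRUVFcnd7dWhgXltYXnGMm5iarsbV3ODe07aTe2FOR0ZFRUV0fYSAdGlhWlhfbIOeqqmsuszY3NnRup6LcFdLR0VFRXiBhYJ8dWtgXWhve56/x767xc/Qy8a5pp6La1RKRkVFe3+BgoKAeWtmc3d4nc7h1MbFx8S+u7erp6KJaFJIRkV6fH+DiIqHfHZ9e3mg1e7l0sa/urW0tq6nq6CEZVBIRn6AgoWJjIyIgHpyeqbZ8OvZyLu0srK0raOoqJZ7Xk5Jj4yHhomQl5SEcGh5pc7j5drKurOys7KpoKepm4ZuW1CsoJOPlKCrppB2bHyevtPa18q7t7i3saakrrChkIRvWb+yopueq7u8p4l3gp23xs7Px8DAv7yyq7C7vbCfm4tuxrenn6Ctwsq7nIaLobS9wsTCwsG+ubW1vcbJv66rpo/JuqqhoKq8x8Gpk5Ohrba8vr7Av7q5u7/Eys7JuLG0qtDFtKehpa+6va+bl56nr7a5vMHAvr/Cw8XJz8/Dtbi72dC8qqGhqLXBt6Gan6SorrS7w8XEw8TExcjP08y7uMQ="/>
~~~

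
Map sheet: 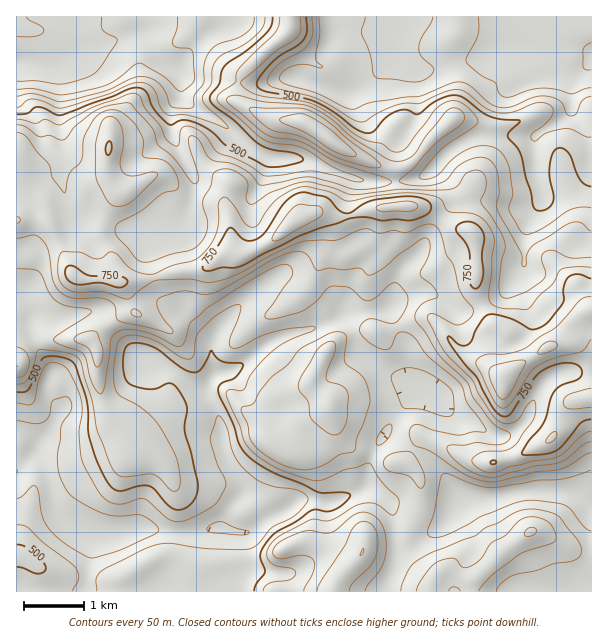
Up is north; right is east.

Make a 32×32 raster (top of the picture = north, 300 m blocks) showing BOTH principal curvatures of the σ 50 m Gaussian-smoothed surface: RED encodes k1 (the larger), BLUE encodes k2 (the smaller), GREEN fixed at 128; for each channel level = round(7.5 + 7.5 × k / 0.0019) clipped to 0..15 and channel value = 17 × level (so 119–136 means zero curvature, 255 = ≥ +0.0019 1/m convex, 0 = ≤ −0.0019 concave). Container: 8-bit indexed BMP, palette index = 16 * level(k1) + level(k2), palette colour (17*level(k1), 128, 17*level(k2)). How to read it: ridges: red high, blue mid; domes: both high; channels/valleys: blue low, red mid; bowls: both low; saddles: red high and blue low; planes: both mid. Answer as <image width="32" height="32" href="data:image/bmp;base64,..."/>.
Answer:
<image width="32" height="32" href="data:image/bmp;base64,Qk02CAAAAAAAADYEAAAoAAAAIAAAACAAAAABAAgAAAAAAAAEAAATCwAAEwsAAAABAAAAAAAAAIAAABGAAAAigAAAM4AAAESAAABVgAAAZoAAAHeAAACIgAAAmYAAAKqAAAC7gAAAzIAAAN2AAADugAAA/4AAAACAEQARgBEAIoARADOAEQBEgBEAVYARAGaAEQB3gBEAiIARAJmAEQCqgBEAu4ARAMyAEQDdgBEA7oARAP+AEQAAgCIAEYAiACKAIgAzgCIARIAiAFWAIgBmgCIAd4AiAIiAIgCZgCIAqoAiALuAIgDMgCIA3YAiAO6AIgD/gCIAAIAzABGAMwAigDMAM4AzAESAMwBVgDMAZoAzAHeAMwCIgDMAmYAzAKqAMwC7gDMAzIAzAN2AMwDugDMA/4AzAACARAARgEQAIoBEADOARABEgEQAVYBEAGaARAB3gEQAiIBEAJmARACqgEQAu4BEAMyARADdgEQA7oBEAP+ARAAAgFUAEYBVACKAVQAzgFUARIBVAFWAVQBmgFUAd4BVAIiAVQCZgFUAqoBVALuAVQDMgFUA3YBVAO6AVQD/gFUAAIBmABGAZgAigGYAM4BmAESAZgBVgGYAZoBmAHeAZgCIgGYAmYBmAKqAZgC7gGYAzIBmAN2AZgDugGYA/4BmAACAdwARgHcAIoB3ADOAdwBEgHcAVYB3AGaAdwB3gHcAiIB3AJmAdwCqgHcAu4B3AMyAdwDdgHcA7oB3AP+AdwAAgIgAEYCIACKAiAAzgIgARICIAFWAiABmgIgAd4CIAIiAiACZgIgAqoCIALuAiADMgIgA3YCIAO6AiAD/gIgAAICZABGAmQAigJkAM4CZAESAmQBVgJkAZoCZAHeAmQCIgJkAmYCZAKqAmQC7gJkAzICZAN2AmQDugJkA/4CZAACAqgARgKoAIoCqADOAqgBEgKoAVYCqAGaAqgB3gKoAiICqAJmAqgCqgKoAu4CqAMyAqgDdgKoA7oCqAP+AqgAAgLsAEYC7ACKAuwAzgLsARIC7AFWAuwBmgLsAd4C7AIiAuwCZgLsAqoC7ALuAuwDMgLsA3YC7AO6AuwD/gLsAAIDMABGAzAAigMwAM4DMAESAzABVgMwAZoDMAHeAzACIgMwAmYDMAKqAzAC7gMwAzIDMAN2AzADugMwA/4DMAACA3QARgN0AIoDdADOA3QBEgN0AVYDdAGaA3QB3gN0AiIDdAJmA3QCqgN0Au4DdAMyA3QDdgN0A7oDdAP+A3QAAgO4AEYDuACKA7gAzgO4ARIDuAFWA7gBmgO4Ad4DuAIiA7gCZgO4AqoDuALuA7gDMgO4A3YDuAO6A7gD/gO4AAID/ABGA/wAigP8AM4D/AESA/wBVgP8AZoD/AHeA/wCIgP8AmYD/AKqA/wC7gP8AzID/AN2A/wDugP8A/4D/AHaWhoaWp5Z2d4eHd4W1tpWXyKV1dJaol4a3hWV2hnZ3p7iolpWnyLiWl5iXlpLDg4SW17iUhZa5p5bHloZ3h4aol4Z1dXWFp7eXl5eWsvv3tpaX6ZSVhIanlqjGl5a3pad2dXZ2hXRykoJzdIRxo8fIpafqlJaWdHWHl6bq2Jd1l4aFhoaXhnaoqJeVp6eDYbRilreDhreGdYWFlqeWpnWmloaHlriGdbiol5d1lpZiooSSg5R2x4Z0goCAgXKDhoWVh4aGqKilyIeHhoSEg6a3h4ZzqJe4g4O22ZV0hJSFlnWIhoeomKeoh4eEk6boyKiXl6S3t5Sj9/f59fe4pnSXdYeFp6eImIeGdnKm2ZiHhpaXdnOWt9eWlXBwt/nIhIaWhYTHqJiHhoeHcMandoeWuJeHhZWndXSBs9RxpraVppV1Yvaml4aHmISz55aHdpa5h5eGhoZ2hJTY13CWyNjlcYWD94RldpiEgtWUl4emt5aYl3Z3d3RThenpg4GWpvxwUnP4hHV2grWVg4Gml3XHpYWFhXaFhKbm2Ojlc3GUtdLW1feEUmKl54O3p3GVp7f5hIS3hYWm55aEgsT517aFpqXHx8OU1vimdYS3t4SCcbS0yLeUhfelpqfIk5W2hYaGhIJypOi3dZaXdIWoyKiGhWSkdIXYtmOUxpaUdabYdoW1ppS1pXR1daaVgnSHqKd2dqd1dZSEhteDZIa3laV2g9np19jX1ufGuLeVcXN2t4aGqIeVp4eF6ZZ0ZHTIyJeE1pd1t3RklZXW1/nWcnKWl6iGp4R0p3XXhoWUyJSEhYW2hpaVdXeHdWPXpuX4pIOFhYaGpnOFlti4pZOnp3a3t5Z2loR1h4d2ZMaVY7f4x7a3hJWVlcPHyZd1dHWop4aXhoeFuJeFh4Wmx4SEpsnJ2NT3+Pn51YSTlHV2ZZWWh4eGl5a3yKempHXIyKKluLimcXCAoIGjtaiYh4aFp4aXh4eGprV0uMmAxdi4hHOCkICQ9PX2knGouaiHdJeYdriWloWn2IWklLPWhIKAgWBy9/j1g2P3goGVp5eEl5iWyZWUp6fYl6mQ+beBcKbJxvf4lXHGlaX3pZOlpXOTqIWTyKO22emnloGjkJDW9/j5+aeBhbbpo7j75sXV+NeDpsamc4SFpvmmhILm+faklZSRgHOFhJODptiFYmKUtqS3c4N0dHJxs7WEY3S11JFgYIOXh3aGdnWCo4SGh4aEhYSFhoeHd4aWlIR0pqjH94VzpZiHh3eHh4aFdneHh4eHhoeHh4d3hoaGqJeUlXTH98ikdYeHh4eHmJiHd3d3h4eGh4eHh4eHh4Z2l5eFZGO1+ZV0h4eHd3eHp4eHh4eHh4g="/>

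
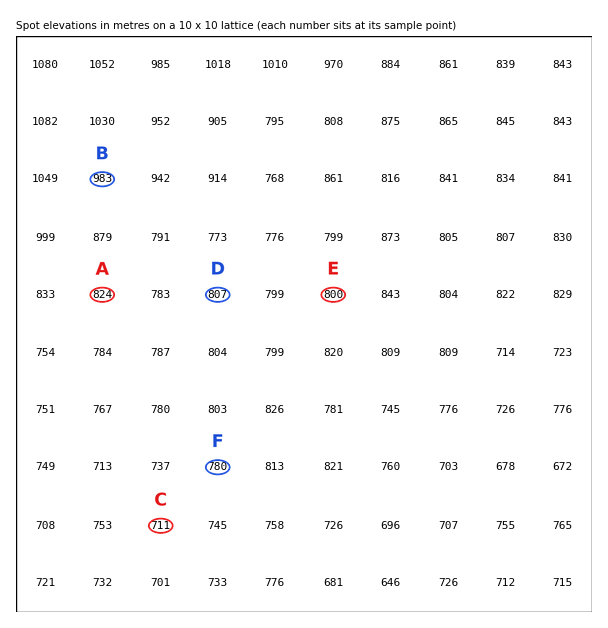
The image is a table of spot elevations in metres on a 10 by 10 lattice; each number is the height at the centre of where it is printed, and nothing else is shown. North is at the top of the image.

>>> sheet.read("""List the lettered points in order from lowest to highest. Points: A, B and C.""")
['C', 'A', 'B']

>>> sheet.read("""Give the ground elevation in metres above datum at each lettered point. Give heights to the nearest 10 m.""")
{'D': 810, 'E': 800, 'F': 780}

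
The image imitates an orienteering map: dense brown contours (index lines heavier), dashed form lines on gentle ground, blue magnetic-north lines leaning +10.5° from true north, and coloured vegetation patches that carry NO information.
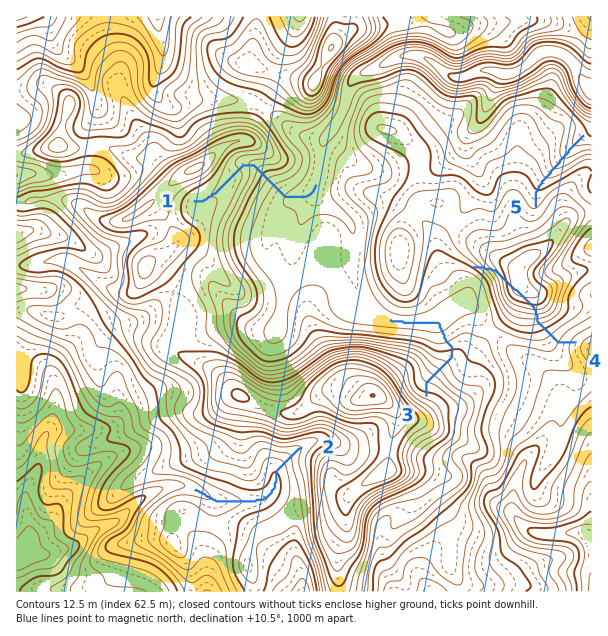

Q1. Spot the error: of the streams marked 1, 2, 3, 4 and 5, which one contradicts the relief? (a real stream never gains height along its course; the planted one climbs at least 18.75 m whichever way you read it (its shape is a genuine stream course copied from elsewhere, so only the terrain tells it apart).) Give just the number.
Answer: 4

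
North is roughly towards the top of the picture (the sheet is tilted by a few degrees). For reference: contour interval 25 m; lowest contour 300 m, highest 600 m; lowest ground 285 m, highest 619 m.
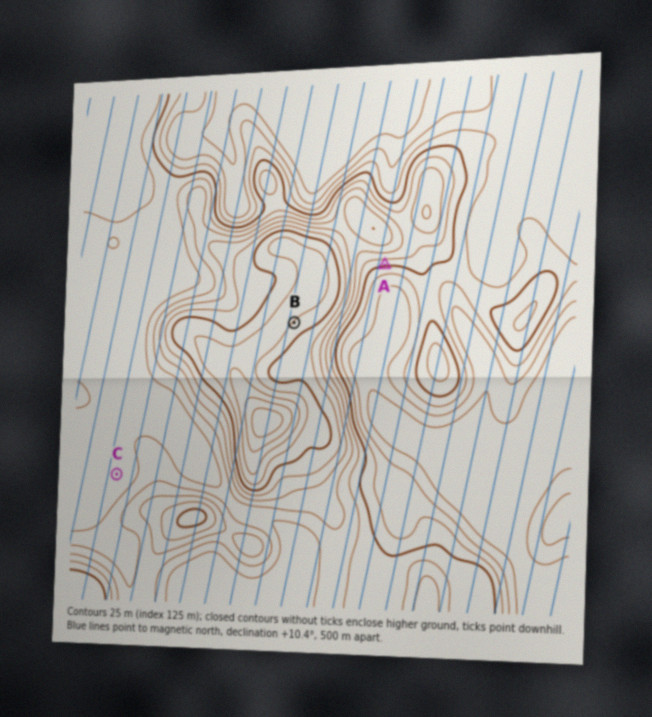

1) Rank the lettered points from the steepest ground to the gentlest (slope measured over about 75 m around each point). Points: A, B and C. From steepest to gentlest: A B C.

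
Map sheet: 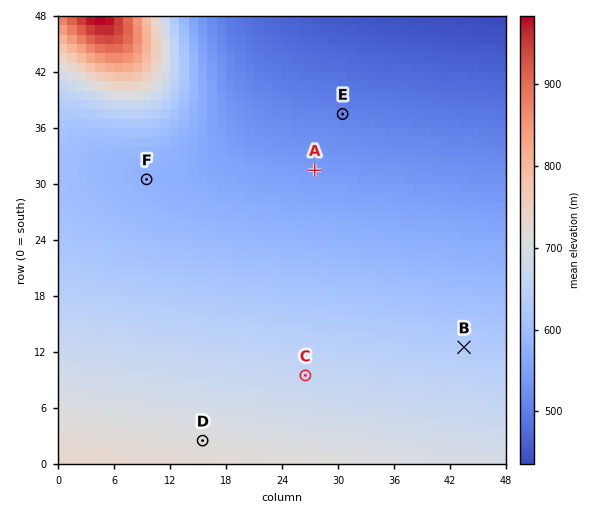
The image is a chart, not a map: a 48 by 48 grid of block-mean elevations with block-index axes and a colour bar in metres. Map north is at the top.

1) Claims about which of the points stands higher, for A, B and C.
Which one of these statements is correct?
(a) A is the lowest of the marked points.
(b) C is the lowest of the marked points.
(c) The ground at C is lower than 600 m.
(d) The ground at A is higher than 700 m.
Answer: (a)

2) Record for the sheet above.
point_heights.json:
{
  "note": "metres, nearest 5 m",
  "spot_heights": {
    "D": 710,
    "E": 505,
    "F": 580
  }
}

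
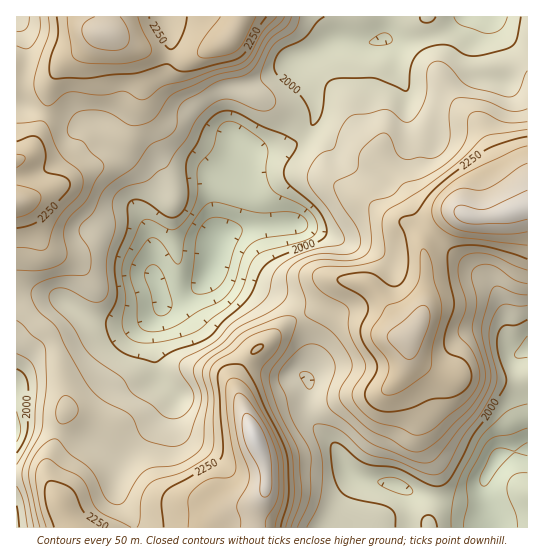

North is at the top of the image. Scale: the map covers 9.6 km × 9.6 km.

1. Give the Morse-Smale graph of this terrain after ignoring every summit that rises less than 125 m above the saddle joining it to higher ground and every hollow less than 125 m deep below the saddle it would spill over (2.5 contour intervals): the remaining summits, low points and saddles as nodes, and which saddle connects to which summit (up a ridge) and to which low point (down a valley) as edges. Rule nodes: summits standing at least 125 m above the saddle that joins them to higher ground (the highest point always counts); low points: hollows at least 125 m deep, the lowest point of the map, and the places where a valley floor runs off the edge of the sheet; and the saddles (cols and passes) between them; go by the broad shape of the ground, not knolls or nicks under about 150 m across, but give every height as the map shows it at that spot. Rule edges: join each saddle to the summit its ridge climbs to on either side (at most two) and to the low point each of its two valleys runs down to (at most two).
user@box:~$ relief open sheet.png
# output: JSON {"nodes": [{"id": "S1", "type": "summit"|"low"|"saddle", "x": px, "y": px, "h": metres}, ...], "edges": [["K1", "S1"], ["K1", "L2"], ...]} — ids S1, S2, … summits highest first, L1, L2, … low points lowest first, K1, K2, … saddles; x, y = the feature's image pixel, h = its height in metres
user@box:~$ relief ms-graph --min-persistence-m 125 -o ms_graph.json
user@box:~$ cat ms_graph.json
{"nodes": [
{"id": "S1", "type": "summit", "x": 254, "y": 437, "h": 2446},
{"id": "S2", "type": "summit", "x": 519, "y": 209, "h": 2422},
{"id": "S3", "type": "summit", "x": 105, "y": 34, "h": 2379},
{"id": "S4", "type": "summit", "x": 17, "y": 203, "h": 2347},
{"id": "L1", "type": "low", "x": 213, "y": 262, "h": 1807},
{"id": "L2", "type": "low", "x": 497, "y": 458, "h": 1838},
{"id": "L3", "type": "low", "x": 17, "y": 431, "h": 1928},
{"id": "K1", "type": "saddle", "x": 46, "y": 114, "h": 2192},
{"id": "K2", "type": "saddle", "x": 301, "y": 317, "h": 2148},
{"id": "K3", "type": "saddle", "x": 30, "y": 315, "h": 2108},
{"id": "K4", "type": "saddle", "x": 305, "y": 135, "h": 2002},
{"id": "K5", "type": "saddle", "x": 183, "y": 298, "h": 1861}],
"edges": [["K1", "S3"], ["K1", "S4"], ["K1", "L1"], ["K2", "S1"], ["K2", "S2"], ["K2", "L1"], ["K2", "L2"], ["K3", "S1"], ["K3", "S4"], ["K3", "L1"], ["K3", "L3"], ["K4", "S2"], ["K4", "S3"], ["K4", "L1"], ["K5", "S1"], ["K5", "S3"], ["K5", "L1"]]}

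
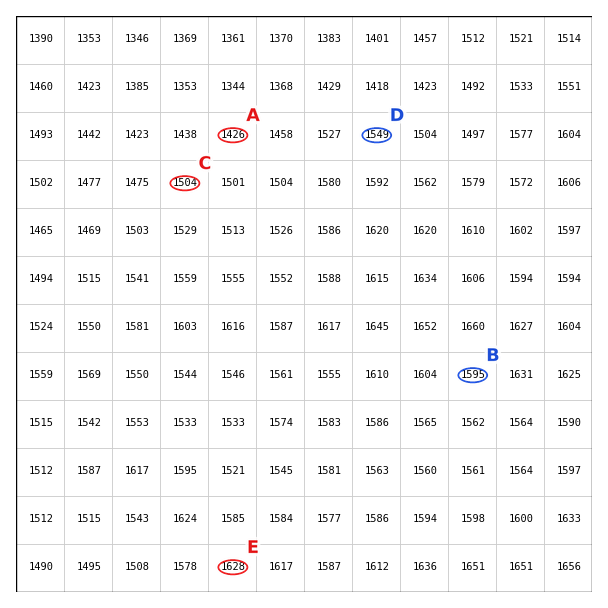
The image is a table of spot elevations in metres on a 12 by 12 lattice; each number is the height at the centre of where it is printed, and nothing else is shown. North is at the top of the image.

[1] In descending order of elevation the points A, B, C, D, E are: E B D C A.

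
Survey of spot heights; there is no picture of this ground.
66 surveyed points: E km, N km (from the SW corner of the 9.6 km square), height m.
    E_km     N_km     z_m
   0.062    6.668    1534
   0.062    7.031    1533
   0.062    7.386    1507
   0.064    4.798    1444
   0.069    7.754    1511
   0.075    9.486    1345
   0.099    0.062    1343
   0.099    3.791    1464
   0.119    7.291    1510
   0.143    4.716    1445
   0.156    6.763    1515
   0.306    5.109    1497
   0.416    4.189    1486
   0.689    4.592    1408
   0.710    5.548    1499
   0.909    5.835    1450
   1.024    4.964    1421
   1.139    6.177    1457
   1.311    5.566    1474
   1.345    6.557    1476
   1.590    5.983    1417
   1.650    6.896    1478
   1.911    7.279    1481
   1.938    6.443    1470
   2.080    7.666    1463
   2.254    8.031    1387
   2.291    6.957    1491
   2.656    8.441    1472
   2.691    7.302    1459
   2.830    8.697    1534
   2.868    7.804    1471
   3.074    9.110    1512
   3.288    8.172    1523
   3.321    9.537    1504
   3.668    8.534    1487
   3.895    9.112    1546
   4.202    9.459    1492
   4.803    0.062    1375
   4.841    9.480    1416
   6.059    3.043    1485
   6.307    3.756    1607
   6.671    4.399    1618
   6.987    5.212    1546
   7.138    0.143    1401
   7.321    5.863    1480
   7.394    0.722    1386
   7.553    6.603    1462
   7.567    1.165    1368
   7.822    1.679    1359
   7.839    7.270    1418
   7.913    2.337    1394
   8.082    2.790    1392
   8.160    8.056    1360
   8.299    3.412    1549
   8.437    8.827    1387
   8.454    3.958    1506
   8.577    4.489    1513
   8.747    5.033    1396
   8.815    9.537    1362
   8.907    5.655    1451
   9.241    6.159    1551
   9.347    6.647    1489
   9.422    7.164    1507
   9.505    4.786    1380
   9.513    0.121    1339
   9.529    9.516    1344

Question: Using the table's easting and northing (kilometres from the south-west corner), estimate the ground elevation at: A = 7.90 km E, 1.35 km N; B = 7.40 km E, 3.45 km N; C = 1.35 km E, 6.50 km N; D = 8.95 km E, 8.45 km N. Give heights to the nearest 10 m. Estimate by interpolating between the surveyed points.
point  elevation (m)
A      1340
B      1600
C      1470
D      1410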